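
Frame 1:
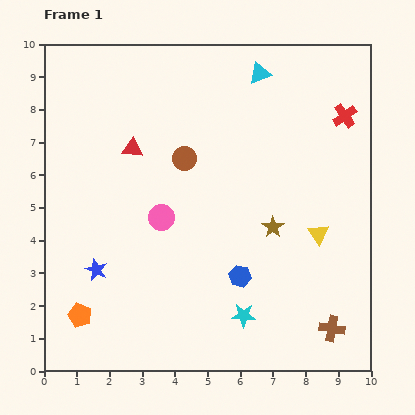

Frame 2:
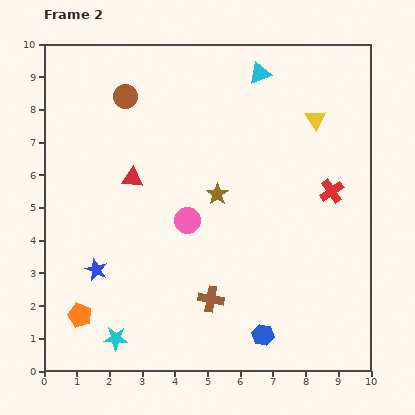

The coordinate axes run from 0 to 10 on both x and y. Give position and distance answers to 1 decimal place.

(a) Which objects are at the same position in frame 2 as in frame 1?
the orange pentagon, the cyan triangle, the blue star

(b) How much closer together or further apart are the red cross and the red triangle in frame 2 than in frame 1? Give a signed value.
-0.5

Distance in frame 1: 6.6. Distance in frame 2: 6.1.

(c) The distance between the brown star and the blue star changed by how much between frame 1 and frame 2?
-1.2

Distance in frame 1: 5.6. Distance in frame 2: 4.4.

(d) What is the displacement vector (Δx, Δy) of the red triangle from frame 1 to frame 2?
(0.0, -0.9)

The red triangle was at (2.7, 6.8) in frame 1 and (2.7, 5.9) in frame 2.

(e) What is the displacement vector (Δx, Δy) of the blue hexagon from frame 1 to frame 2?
(0.7, -1.8)

The blue hexagon was at (6.0, 2.9) in frame 1 and (6.7, 1.1) in frame 2.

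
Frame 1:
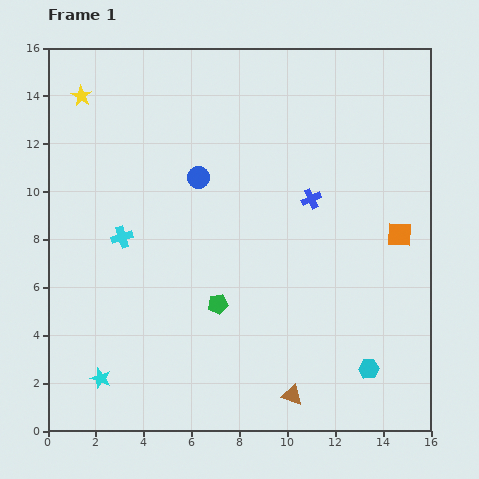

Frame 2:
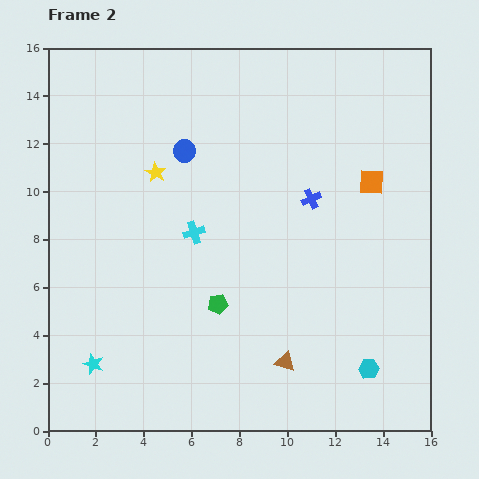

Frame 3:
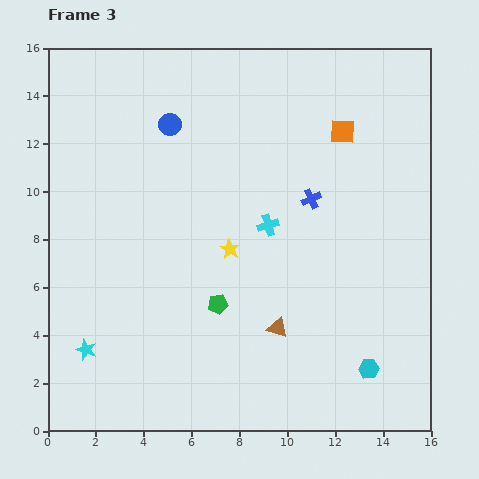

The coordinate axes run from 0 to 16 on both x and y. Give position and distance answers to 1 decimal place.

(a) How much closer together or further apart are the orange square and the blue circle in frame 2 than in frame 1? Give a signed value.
-0.8

Distance in frame 1: 8.7. Distance in frame 2: 7.9.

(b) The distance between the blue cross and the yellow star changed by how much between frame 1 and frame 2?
-3.9

Distance in frame 1: 10.5. Distance in frame 2: 6.6.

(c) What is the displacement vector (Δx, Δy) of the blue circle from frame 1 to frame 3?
(-1.2, 2.2)

The blue circle was at (6.3, 10.6) in frame 1 and (5.1, 12.8) in frame 3.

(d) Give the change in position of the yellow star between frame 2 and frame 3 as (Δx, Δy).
(3.1, -3.2)

The yellow star was at (4.5, 10.8) in frame 2 and (7.6, 7.6) in frame 3.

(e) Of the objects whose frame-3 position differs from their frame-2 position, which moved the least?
the cyan star

(moved 0.7)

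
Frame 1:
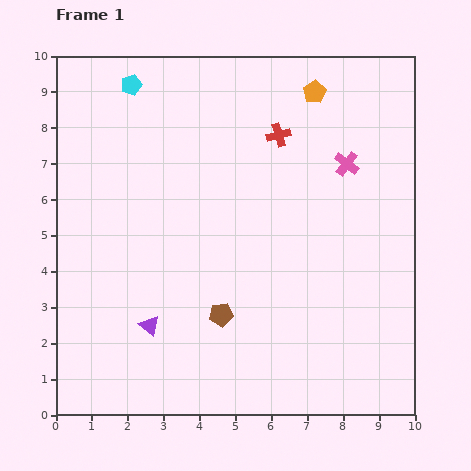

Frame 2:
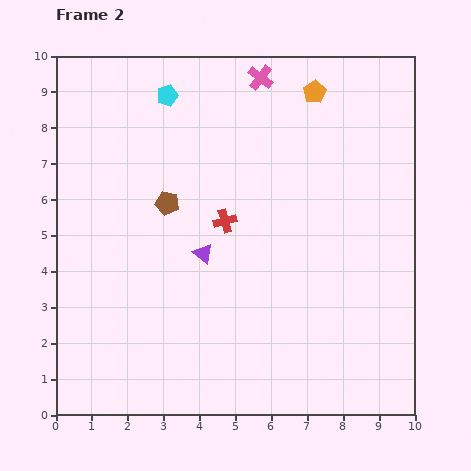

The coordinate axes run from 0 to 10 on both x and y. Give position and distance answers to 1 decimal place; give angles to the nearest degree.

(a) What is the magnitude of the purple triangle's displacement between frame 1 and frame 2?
2.5

The purple triangle moved from (2.6, 2.5) to (4.1, 4.5), a distance of √(1.5² + 2.0²) ≈ 2.5.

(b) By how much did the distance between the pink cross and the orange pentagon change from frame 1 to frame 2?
-0.6

Distance in frame 1: 2.2. Distance in frame 2: 1.6.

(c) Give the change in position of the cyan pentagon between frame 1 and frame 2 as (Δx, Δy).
(1.0, -0.3)

The cyan pentagon was at (2.1, 9.2) in frame 1 and (3.1, 8.9) in frame 2.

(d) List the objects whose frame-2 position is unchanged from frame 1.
the orange pentagon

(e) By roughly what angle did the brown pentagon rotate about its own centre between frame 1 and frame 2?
20° clockwise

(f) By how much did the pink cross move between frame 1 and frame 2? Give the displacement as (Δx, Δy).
(-2.4, 2.4)

The pink cross was at (8.1, 7.0) in frame 1 and (5.7, 9.4) in frame 2.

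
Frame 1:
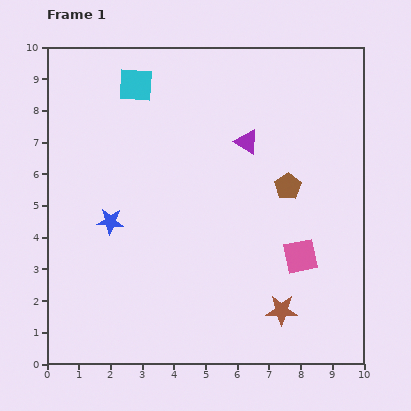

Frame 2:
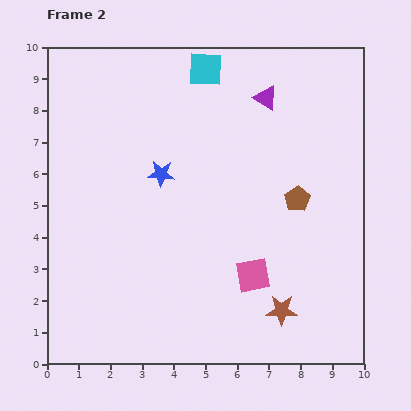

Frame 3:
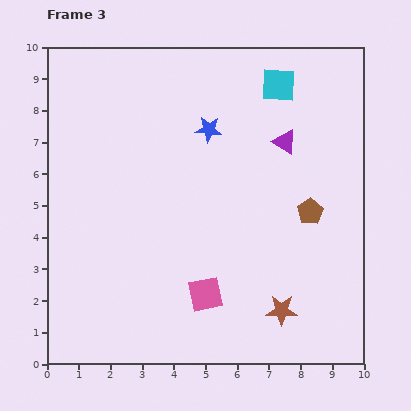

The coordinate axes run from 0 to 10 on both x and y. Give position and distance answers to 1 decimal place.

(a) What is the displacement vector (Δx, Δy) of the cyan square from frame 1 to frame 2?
(2.2, 0.5)

The cyan square was at (2.8, 8.8) in frame 1 and (5.0, 9.3) in frame 2.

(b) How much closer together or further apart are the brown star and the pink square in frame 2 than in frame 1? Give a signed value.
-0.4

Distance in frame 1: 1.8. Distance in frame 2: 1.4.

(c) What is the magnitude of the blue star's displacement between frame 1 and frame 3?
4.2

The blue star moved from (2.0, 4.5) to (5.1, 7.4), a distance of √(3.1² + 2.9²) ≈ 4.2.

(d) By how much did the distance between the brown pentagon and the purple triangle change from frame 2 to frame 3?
-1.1

Distance in frame 2: 3.4. Distance in frame 3: 2.3.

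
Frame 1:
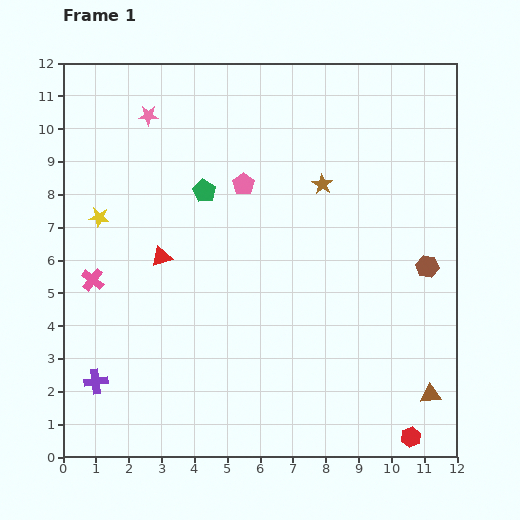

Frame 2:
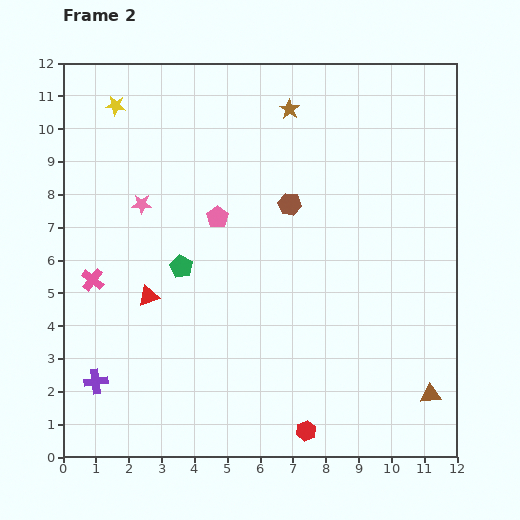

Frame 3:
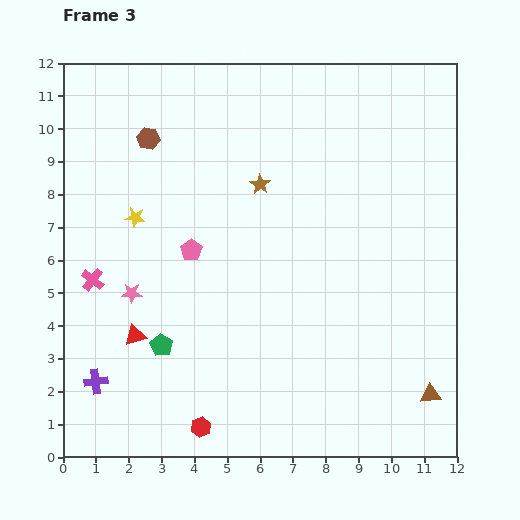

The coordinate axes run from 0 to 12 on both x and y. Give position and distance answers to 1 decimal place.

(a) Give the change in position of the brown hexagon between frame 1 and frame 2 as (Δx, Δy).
(-4.2, 1.9)

The brown hexagon was at (11.1, 5.8) in frame 1 and (6.9, 7.7) in frame 2.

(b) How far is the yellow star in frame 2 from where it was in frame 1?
3.4

The yellow star moved from (1.1, 7.3) to (1.6, 10.7), a distance of √(0.5² + 3.4²) ≈ 3.4.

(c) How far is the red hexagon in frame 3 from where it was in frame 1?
6.4

The red hexagon moved from (10.6, 0.6) to (4.2, 0.9), a distance of √(6.4² + 0.3²) ≈ 6.4.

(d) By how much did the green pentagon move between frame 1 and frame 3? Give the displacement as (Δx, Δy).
(-1.3, -4.7)

The green pentagon was at (4.3, 8.1) in frame 1 and (3.0, 3.4) in frame 3.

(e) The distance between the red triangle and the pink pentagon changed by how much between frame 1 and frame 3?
-0.2

Distance in frame 1: 3.3. Distance in frame 3: 3.1.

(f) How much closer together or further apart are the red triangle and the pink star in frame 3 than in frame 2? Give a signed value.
-1.5

Distance in frame 2: 2.8. Distance in frame 3: 1.3.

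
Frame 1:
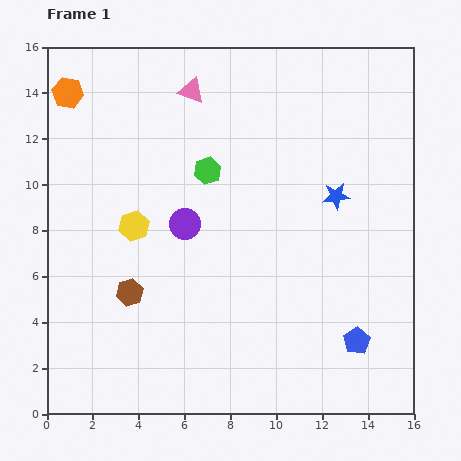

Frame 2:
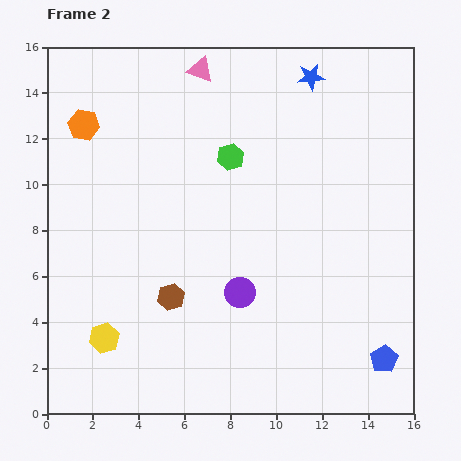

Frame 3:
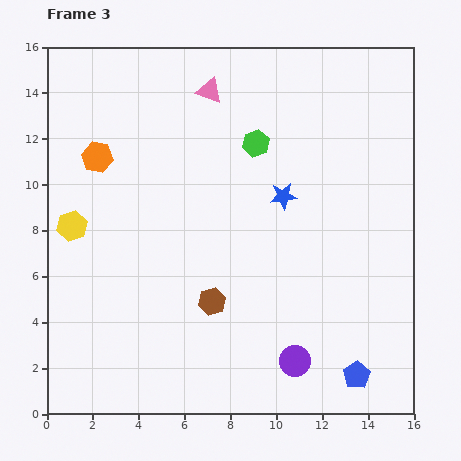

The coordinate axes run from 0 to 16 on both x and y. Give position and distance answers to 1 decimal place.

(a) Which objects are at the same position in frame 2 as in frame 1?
none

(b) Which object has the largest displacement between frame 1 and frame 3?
the purple circle

(moved 7.7; next 3.6)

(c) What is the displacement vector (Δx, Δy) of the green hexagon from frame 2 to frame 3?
(1.1, 0.6)

The green hexagon was at (8.0, 11.2) in frame 2 and (9.1, 11.8) in frame 3.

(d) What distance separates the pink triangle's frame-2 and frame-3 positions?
1.0

The pink triangle moved from (6.7, 15.0) to (7.1, 14.1), a distance of √(0.4² + 0.9²) ≈ 1.0.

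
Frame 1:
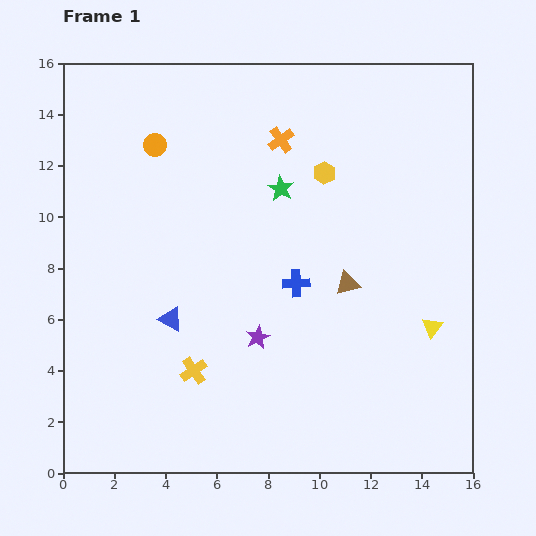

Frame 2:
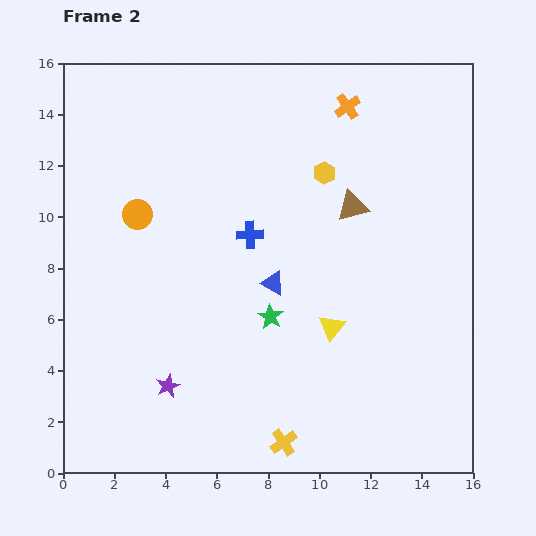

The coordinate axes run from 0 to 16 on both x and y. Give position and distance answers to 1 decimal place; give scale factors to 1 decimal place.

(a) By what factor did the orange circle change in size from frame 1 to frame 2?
1.3×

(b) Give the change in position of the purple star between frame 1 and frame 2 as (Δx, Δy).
(-3.5, -1.9)

The purple star was at (7.6, 5.3) in frame 1 and (4.1, 3.4) in frame 2.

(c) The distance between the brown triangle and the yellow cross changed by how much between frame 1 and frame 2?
+2.7

Distance in frame 1: 6.9. Distance in frame 2: 9.6.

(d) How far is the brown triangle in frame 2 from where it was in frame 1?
3.0

The brown triangle moved from (11.1, 7.4) to (11.3, 10.4), a distance of √(0.2² + 3.0²) ≈ 3.0.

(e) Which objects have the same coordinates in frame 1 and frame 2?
the yellow hexagon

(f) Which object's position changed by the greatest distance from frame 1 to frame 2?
the green star

(moved 5.0; next 4.5)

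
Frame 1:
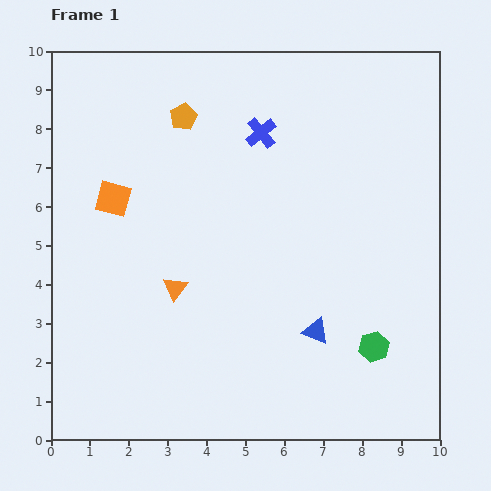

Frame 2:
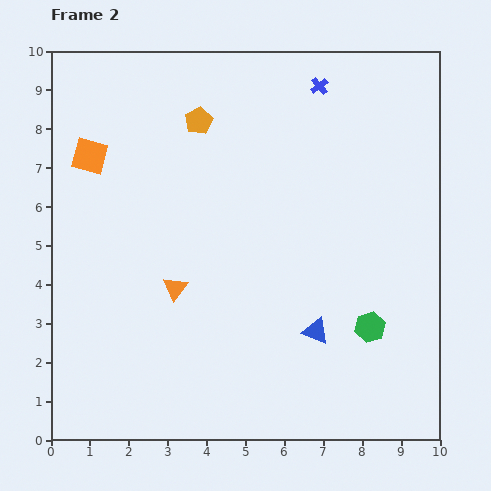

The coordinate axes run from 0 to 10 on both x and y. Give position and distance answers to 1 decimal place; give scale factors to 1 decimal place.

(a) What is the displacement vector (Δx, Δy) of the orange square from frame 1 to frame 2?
(-0.6, 1.1)

The orange square was at (1.6, 6.2) in frame 1 and (1.0, 7.3) in frame 2.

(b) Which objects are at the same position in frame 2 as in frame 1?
the blue triangle, the orange triangle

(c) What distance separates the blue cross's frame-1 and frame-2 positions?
1.9

The blue cross moved from (5.4, 7.9) to (6.9, 9.1), a distance of √(1.5² + 1.2²) ≈ 1.9.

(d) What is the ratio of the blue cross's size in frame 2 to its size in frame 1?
0.6×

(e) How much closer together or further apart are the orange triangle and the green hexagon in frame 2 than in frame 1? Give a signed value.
-0.2

Distance in frame 1: 5.3. Distance in frame 2: 5.1.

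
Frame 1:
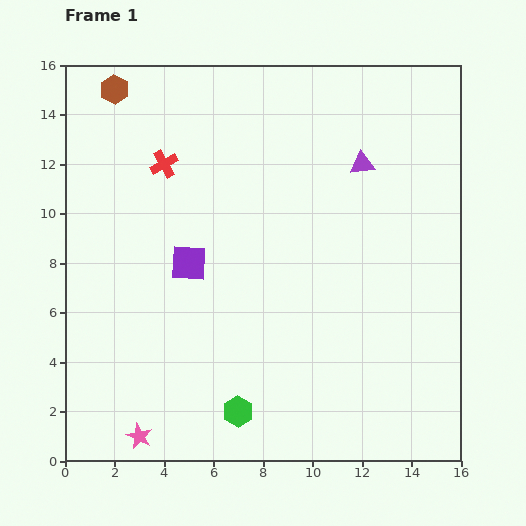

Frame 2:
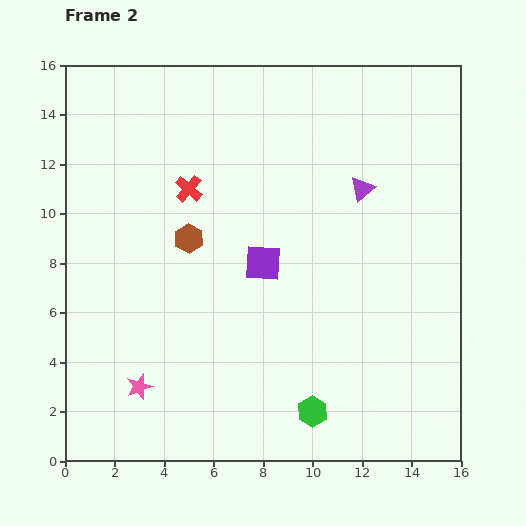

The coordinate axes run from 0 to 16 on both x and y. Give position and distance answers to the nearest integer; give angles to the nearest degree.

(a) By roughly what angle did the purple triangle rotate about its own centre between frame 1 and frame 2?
34° counter-clockwise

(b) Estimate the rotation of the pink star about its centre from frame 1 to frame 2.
26° clockwise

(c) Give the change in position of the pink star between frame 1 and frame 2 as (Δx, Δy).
(0, 2)

The pink star was at (3, 1) in frame 1 and (3, 3) in frame 2.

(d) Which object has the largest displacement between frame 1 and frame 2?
the brown hexagon

(moved 7; next 3)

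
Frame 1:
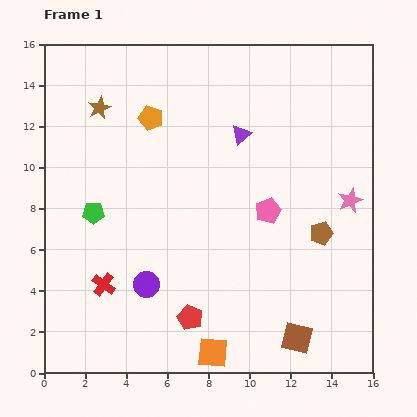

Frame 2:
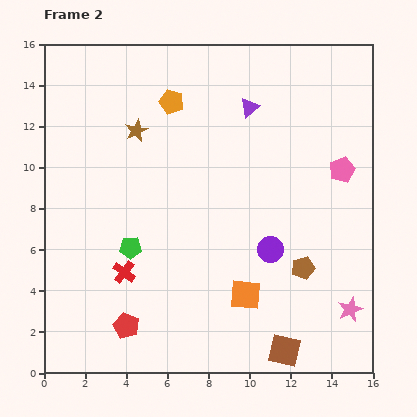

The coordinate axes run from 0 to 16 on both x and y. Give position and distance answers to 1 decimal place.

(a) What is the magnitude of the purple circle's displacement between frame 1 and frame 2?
6.2

The purple circle moved from (5.0, 4.3) to (11.0, 6.0), a distance of √(6.0² + 1.7²) ≈ 6.2.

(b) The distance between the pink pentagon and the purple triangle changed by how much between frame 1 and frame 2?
+1.5

Distance in frame 1: 3.9. Distance in frame 2: 5.4.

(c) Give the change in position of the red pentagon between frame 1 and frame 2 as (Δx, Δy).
(-3.1, -0.4)

The red pentagon was at (7.1, 2.7) in frame 1 and (4.0, 2.3) in frame 2.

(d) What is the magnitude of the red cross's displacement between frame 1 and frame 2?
1.2

The red cross moved from (2.9, 4.3) to (3.9, 4.9), a distance of √(1.0² + 0.6²) ≈ 1.2.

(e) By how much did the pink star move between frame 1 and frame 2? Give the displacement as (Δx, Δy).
(0.0, -5.3)

The pink star was at (14.9, 8.4) in frame 1 and (14.9, 3.1) in frame 2.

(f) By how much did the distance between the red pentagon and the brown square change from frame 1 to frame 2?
+2.5

Distance in frame 1: 5.3. Distance in frame 2: 7.8.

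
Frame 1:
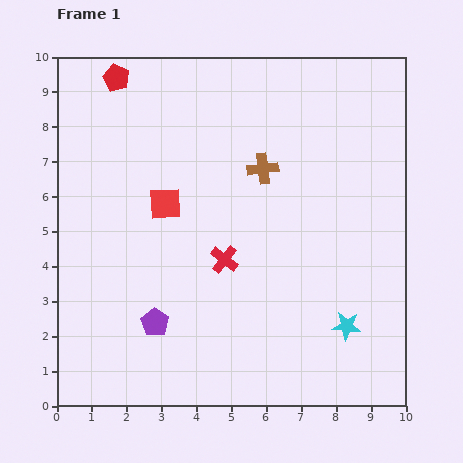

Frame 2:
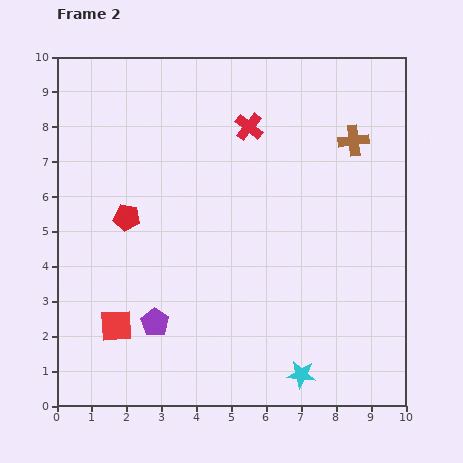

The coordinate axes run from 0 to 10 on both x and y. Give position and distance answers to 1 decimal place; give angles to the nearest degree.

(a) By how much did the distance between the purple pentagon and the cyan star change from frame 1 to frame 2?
-1.0

Distance in frame 1: 5.5. Distance in frame 2: 4.5.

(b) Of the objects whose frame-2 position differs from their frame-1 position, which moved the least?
the cyan star

(moved 1.9)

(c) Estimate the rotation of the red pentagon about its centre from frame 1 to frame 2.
17° counter-clockwise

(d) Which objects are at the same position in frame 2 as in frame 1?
the purple pentagon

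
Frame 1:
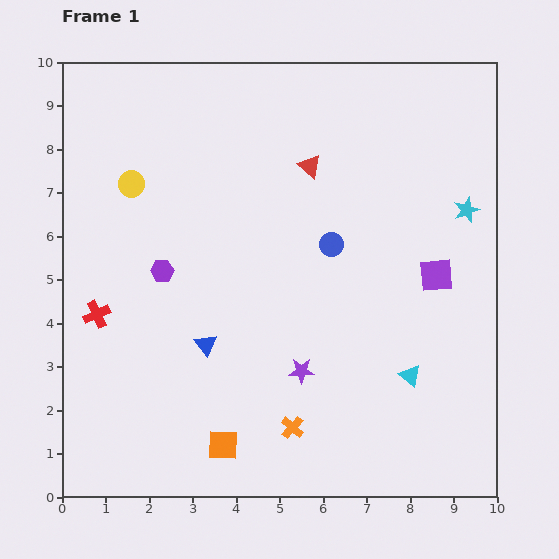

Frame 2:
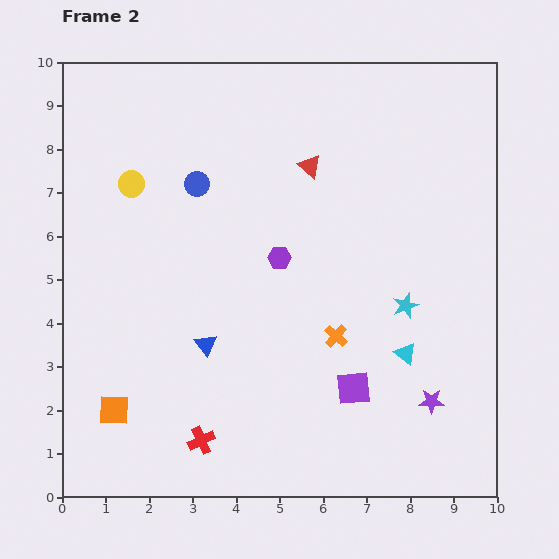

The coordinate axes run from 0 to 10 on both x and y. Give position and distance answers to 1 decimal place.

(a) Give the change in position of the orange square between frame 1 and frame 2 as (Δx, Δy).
(-2.5, 0.8)

The orange square was at (3.7, 1.2) in frame 1 and (1.2, 2.0) in frame 2.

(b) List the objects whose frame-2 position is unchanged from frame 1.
the blue triangle, the red triangle, the yellow circle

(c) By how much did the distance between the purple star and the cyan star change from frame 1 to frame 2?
-3.0

Distance in frame 1: 5.3. Distance in frame 2: 2.3.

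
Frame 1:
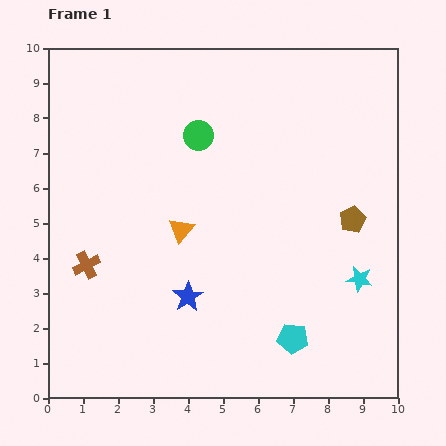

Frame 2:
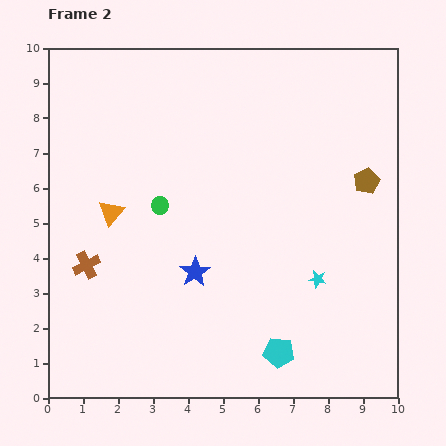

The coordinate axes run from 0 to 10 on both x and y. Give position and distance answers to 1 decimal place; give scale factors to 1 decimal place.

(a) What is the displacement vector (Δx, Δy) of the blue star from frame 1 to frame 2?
(0.2, 0.7)

The blue star was at (4.0, 2.9) in frame 1 and (4.2, 3.6) in frame 2.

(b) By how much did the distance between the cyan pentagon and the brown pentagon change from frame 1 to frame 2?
+1.7

Distance in frame 1: 3.8. Distance in frame 2: 5.5.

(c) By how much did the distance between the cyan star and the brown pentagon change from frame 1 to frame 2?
+1.4

Distance in frame 1: 1.7. Distance in frame 2: 3.1.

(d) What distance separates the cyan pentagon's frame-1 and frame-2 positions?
0.6

The cyan pentagon moved from (7.0, 1.7) to (6.6, 1.3), a distance of √(0.4² + 0.4²) ≈ 0.6.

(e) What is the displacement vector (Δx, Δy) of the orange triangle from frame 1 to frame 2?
(-2.0, 0.5)

The orange triangle was at (3.8, 4.8) in frame 1 and (1.8, 5.3) in frame 2.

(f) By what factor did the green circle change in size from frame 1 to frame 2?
0.6×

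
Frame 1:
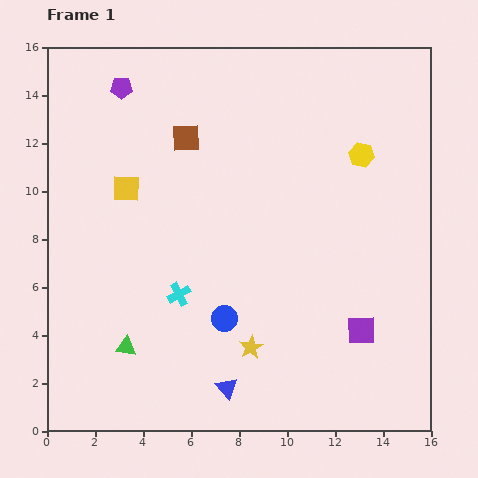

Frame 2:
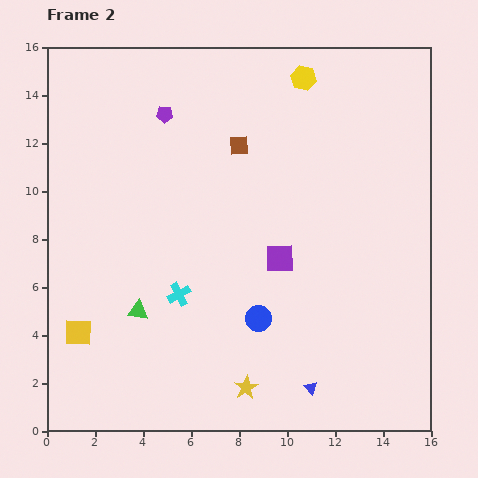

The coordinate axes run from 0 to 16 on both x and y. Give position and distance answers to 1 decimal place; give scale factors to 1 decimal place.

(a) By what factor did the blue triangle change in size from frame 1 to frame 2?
0.6×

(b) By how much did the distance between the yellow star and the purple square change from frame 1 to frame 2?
+0.9

Distance in frame 1: 4.7. Distance in frame 2: 5.6.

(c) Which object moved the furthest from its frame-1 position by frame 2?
the yellow square

(moved 6.3; next 4.5)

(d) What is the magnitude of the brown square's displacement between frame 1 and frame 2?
2.2

The brown square moved from (5.8, 12.2) to (8.0, 11.9), a distance of √(2.2² + 0.3²) ≈ 2.2.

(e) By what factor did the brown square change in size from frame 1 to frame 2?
0.7×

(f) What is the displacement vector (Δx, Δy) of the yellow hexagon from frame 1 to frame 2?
(-2.4, 3.2)

The yellow hexagon was at (13.1, 11.5) in frame 1 and (10.7, 14.7) in frame 2.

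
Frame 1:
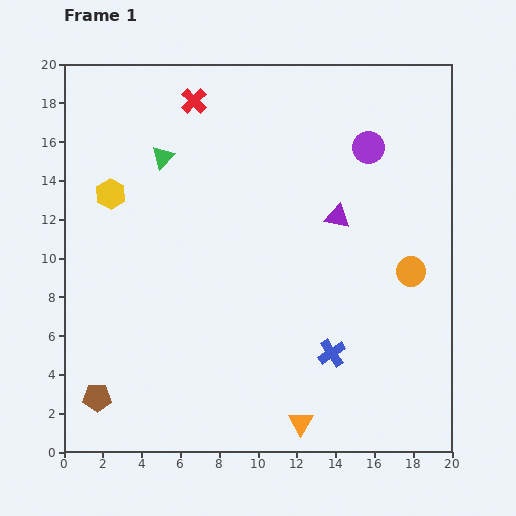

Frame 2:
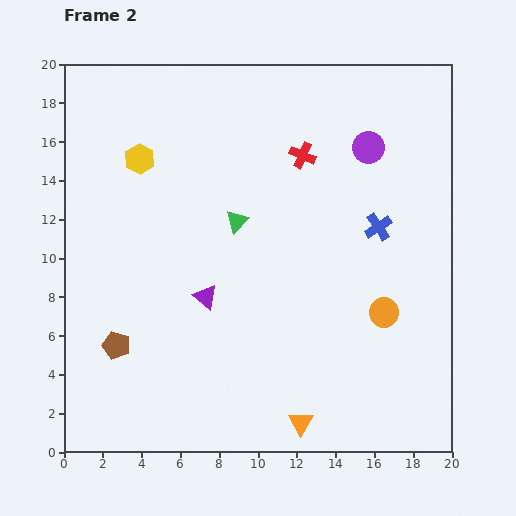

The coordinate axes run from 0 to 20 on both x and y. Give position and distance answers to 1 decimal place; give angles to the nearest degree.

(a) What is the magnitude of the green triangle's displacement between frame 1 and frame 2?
5.0

The green triangle moved from (5.1, 15.2) to (8.9, 11.9), a distance of √(3.8² + 3.3²) ≈ 5.0.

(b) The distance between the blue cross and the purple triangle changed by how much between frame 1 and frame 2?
+2.6

Distance in frame 1: 7.0. Distance in frame 2: 9.6.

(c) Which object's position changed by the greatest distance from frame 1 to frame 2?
the purple triangle

(moved 7.9; next 6.9)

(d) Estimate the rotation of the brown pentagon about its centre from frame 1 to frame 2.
18° clockwise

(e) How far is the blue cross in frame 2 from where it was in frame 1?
6.9

The blue cross moved from (13.8, 5.1) to (16.2, 11.6), a distance of √(2.4² + 6.5²) ≈ 6.9.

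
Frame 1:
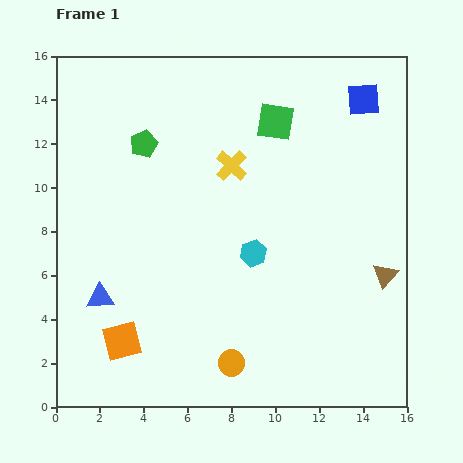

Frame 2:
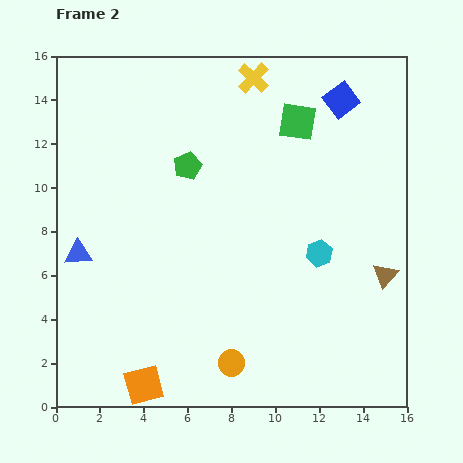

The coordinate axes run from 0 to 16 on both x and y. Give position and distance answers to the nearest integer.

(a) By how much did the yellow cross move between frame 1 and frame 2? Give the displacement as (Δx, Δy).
(1, 4)

The yellow cross was at (8, 11) in frame 1 and (9, 15) in frame 2.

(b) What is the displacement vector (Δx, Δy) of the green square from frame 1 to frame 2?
(1, 0)

The green square was at (10, 13) in frame 1 and (11, 13) in frame 2.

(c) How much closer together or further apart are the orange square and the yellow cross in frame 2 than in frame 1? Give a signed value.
+6

Distance in frame 1: 9. Distance in frame 2: 15.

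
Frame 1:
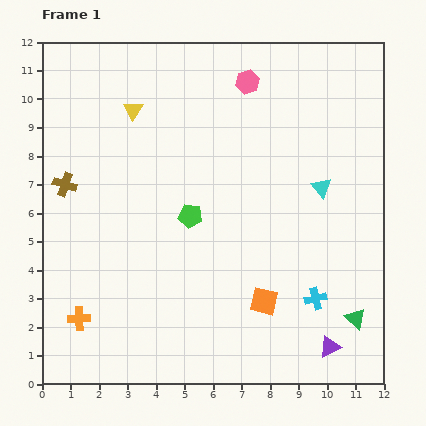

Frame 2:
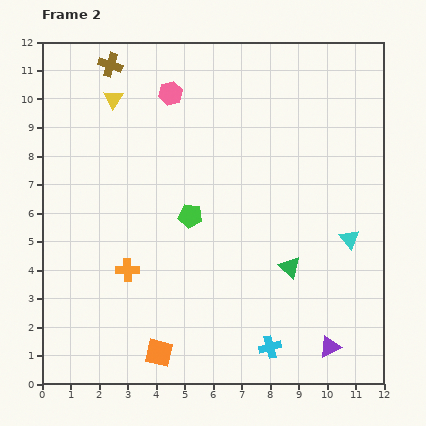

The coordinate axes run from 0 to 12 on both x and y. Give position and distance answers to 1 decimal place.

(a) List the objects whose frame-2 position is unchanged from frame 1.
the green pentagon, the purple triangle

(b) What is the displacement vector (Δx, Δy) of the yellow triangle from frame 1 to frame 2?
(-0.7, 0.4)

The yellow triangle was at (3.2, 9.6) in frame 1 and (2.5, 10.0) in frame 2.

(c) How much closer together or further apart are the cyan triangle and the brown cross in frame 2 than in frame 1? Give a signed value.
+1.4

Distance in frame 1: 9.0. Distance in frame 2: 10.4.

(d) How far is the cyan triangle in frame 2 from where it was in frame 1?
2.1

The cyan triangle moved from (9.8, 6.9) to (10.8, 5.1), a distance of √(1.0² + 1.8²) ≈ 2.1.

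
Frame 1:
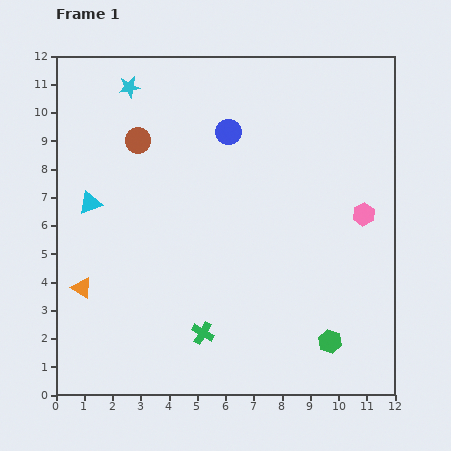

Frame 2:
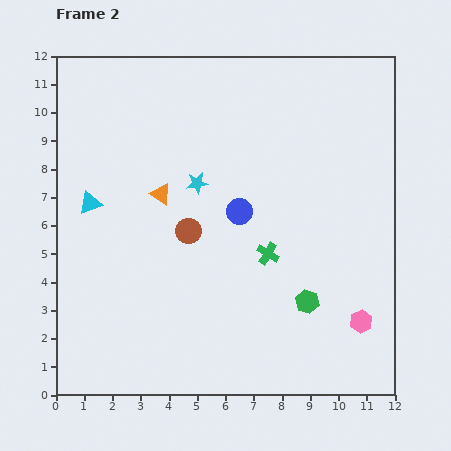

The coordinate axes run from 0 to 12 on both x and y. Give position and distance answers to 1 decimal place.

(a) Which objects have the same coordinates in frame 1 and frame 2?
the cyan triangle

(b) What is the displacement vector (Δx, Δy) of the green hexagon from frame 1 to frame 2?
(-0.8, 1.4)

The green hexagon was at (9.7, 1.9) in frame 1 and (8.9, 3.3) in frame 2.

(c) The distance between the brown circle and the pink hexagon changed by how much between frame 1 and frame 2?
-1.5

Distance in frame 1: 8.4. Distance in frame 2: 6.9.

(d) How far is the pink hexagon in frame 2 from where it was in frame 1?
3.8

The pink hexagon moved from (10.9, 6.4) to (10.8, 2.6), a distance of √(0.1² + 3.8²) ≈ 3.8.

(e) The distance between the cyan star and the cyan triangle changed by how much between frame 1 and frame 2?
-0.4

Distance in frame 1: 4.3. Distance in frame 2: 3.9.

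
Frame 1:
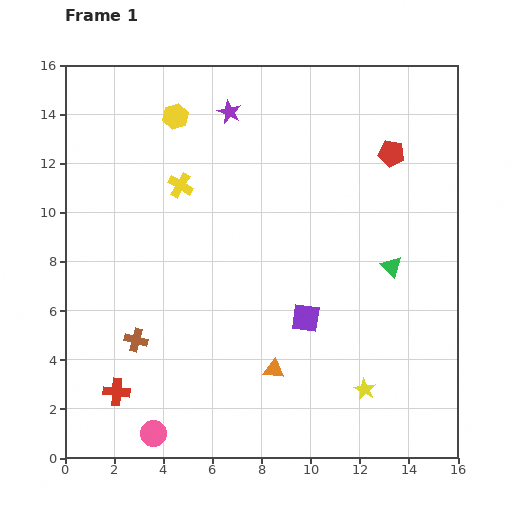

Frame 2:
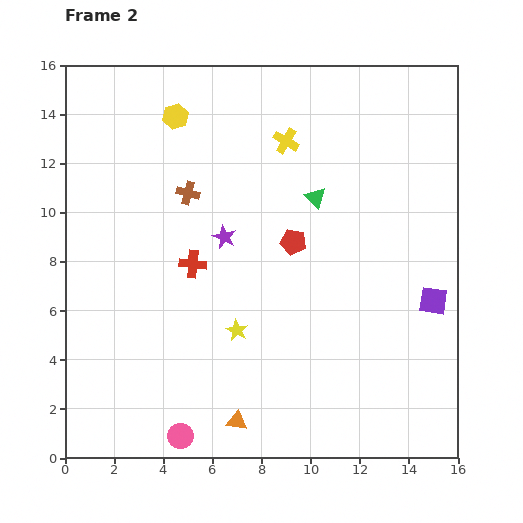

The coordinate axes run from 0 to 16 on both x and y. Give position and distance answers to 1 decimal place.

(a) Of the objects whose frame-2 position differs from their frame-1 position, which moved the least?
the pink circle

(moved 1.1)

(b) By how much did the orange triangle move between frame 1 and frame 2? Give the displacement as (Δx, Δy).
(-1.5, -2.1)

The orange triangle was at (8.5, 3.6) in frame 1 and (7.0, 1.5) in frame 2.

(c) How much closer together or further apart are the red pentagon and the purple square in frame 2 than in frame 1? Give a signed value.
-1.4

Distance in frame 1: 7.6. Distance in frame 2: 6.2.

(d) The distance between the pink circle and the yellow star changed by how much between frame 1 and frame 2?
-3.9

Distance in frame 1: 8.8. Distance in frame 2: 4.9.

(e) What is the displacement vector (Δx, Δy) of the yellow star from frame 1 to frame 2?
(-5.2, 2.4)

The yellow star was at (12.2, 2.8) in frame 1 and (7.0, 5.2) in frame 2.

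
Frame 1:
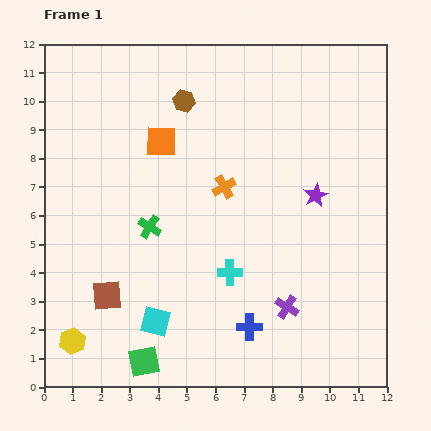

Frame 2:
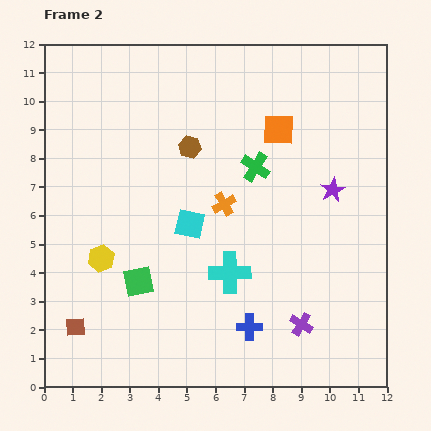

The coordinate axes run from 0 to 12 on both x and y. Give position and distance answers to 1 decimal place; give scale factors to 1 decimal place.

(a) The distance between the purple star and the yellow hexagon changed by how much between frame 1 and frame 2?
-1.5

Distance in frame 1: 9.9. Distance in frame 2: 8.4.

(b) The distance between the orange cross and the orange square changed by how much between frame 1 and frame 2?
+0.5

Distance in frame 1: 2.7. Distance in frame 2: 3.2.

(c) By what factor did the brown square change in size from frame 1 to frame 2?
0.6×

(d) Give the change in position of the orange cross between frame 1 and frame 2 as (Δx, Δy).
(0.0, -0.6)

The orange cross was at (6.3, 7.0) in frame 1 and (6.3, 6.4) in frame 2.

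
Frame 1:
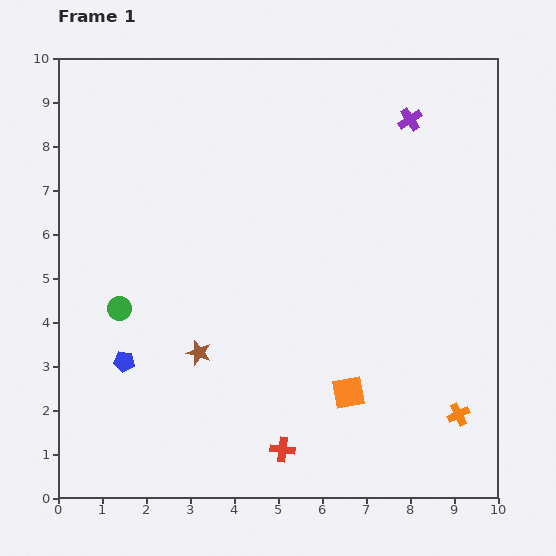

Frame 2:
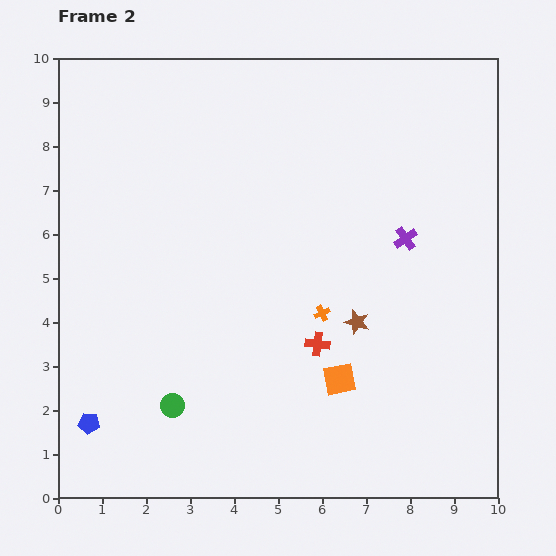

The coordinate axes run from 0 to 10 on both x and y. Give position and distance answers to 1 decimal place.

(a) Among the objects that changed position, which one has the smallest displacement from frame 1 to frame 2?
the orange square

(moved 0.4)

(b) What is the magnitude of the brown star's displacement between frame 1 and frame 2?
3.7

The brown star moved from (3.2, 3.3) to (6.8, 4.0), a distance of √(3.6² + 0.7²) ≈ 3.7.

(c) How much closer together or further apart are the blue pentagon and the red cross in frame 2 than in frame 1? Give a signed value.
+1.4

Distance in frame 1: 4.1. Distance in frame 2: 5.5.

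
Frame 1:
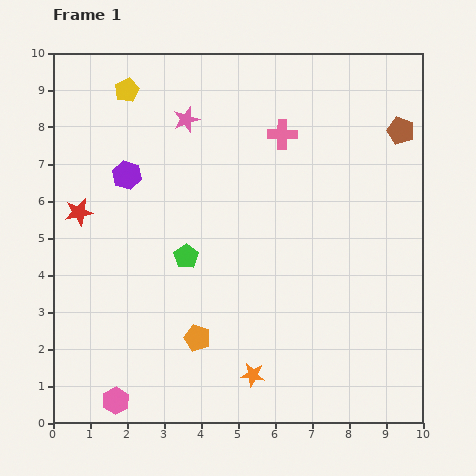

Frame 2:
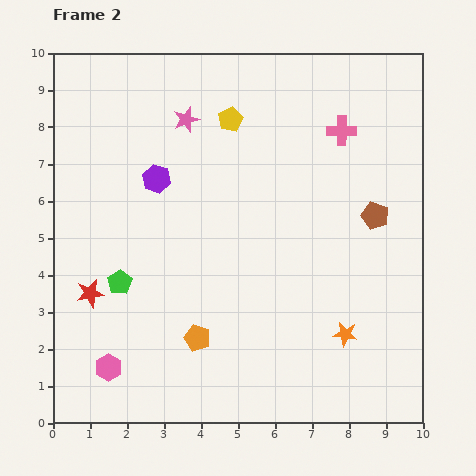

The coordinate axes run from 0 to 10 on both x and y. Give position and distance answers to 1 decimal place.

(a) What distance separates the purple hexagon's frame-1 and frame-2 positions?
0.8

The purple hexagon moved from (2.0, 6.7) to (2.8, 6.6), a distance of √(0.8² + 0.1²) ≈ 0.8.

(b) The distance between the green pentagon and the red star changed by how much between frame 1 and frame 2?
-2.2

Distance in frame 1: 3.1. Distance in frame 2: 0.9.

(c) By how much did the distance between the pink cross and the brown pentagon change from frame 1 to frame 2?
-0.7

Distance in frame 1: 3.2. Distance in frame 2: 2.5.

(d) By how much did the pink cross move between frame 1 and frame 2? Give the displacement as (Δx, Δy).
(1.6, 0.1)

The pink cross was at (6.2, 7.8) in frame 1 and (7.8, 7.9) in frame 2.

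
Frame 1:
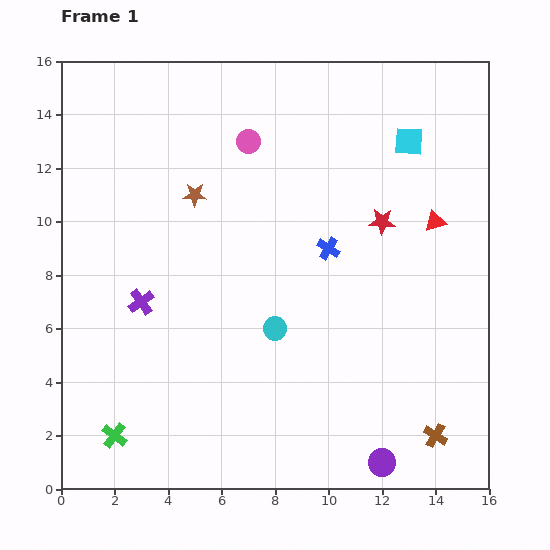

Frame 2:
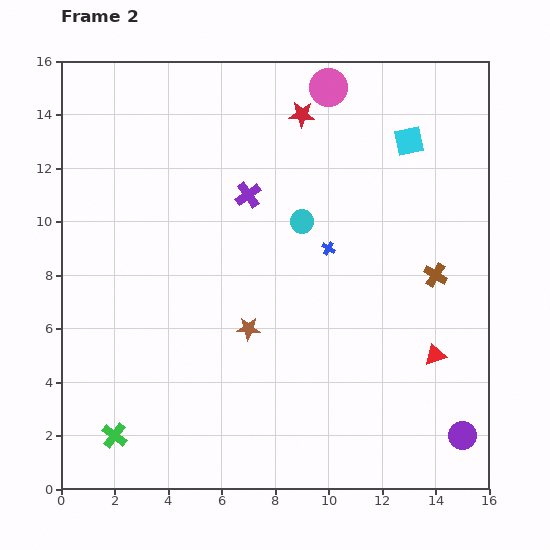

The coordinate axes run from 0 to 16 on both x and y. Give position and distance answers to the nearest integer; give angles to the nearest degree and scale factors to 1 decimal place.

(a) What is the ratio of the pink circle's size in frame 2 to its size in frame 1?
1.6×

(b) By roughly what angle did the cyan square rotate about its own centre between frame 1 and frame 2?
16° counter-clockwise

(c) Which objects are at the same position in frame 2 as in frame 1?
the blue cross, the green cross, the cyan square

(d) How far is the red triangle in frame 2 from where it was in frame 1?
5

The red triangle moved from (14, 10) to (14, 5), a distance of √(0² + 5²) ≈ 5.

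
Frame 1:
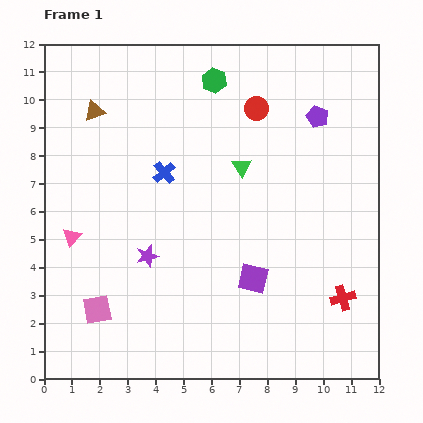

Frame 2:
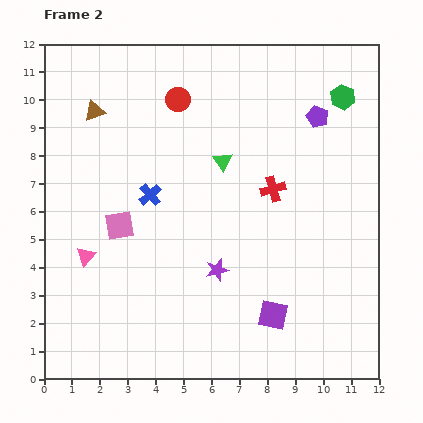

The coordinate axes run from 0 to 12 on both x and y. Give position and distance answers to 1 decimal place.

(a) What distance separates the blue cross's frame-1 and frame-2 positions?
0.9

The blue cross moved from (4.3, 7.4) to (3.8, 6.6), a distance of √(0.5² + 0.8²) ≈ 0.9.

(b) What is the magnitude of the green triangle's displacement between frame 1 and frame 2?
0.7

The green triangle moved from (7.1, 7.6) to (6.4, 7.8), a distance of √(0.7² + 0.2²) ≈ 0.7.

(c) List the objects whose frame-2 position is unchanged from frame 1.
the purple pentagon, the brown triangle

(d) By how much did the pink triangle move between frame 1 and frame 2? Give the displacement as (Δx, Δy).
(0.5, -0.7)

The pink triangle was at (1.0, 5.1) in frame 1 and (1.5, 4.4) in frame 2.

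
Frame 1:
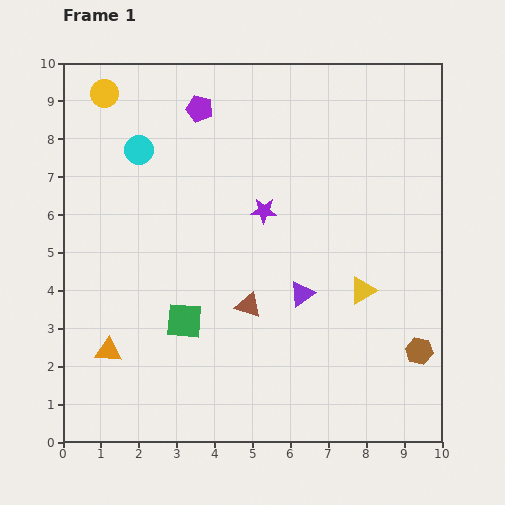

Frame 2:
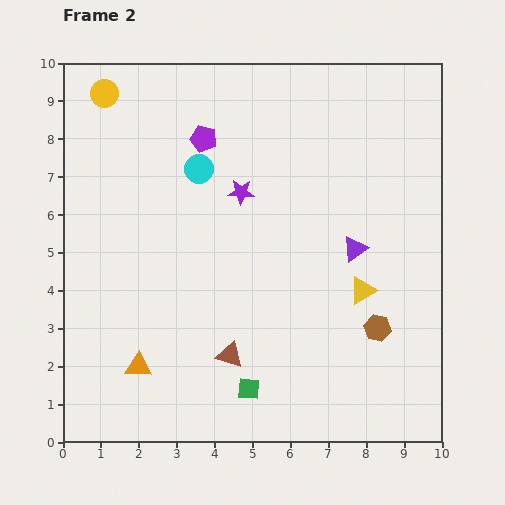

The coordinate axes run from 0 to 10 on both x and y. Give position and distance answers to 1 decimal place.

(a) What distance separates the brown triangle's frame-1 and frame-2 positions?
1.4

The brown triangle moved from (4.9, 3.6) to (4.4, 2.3), a distance of √(0.5² + 1.3²) ≈ 1.4.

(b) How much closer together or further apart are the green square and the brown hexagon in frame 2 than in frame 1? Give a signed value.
-2.5

Distance in frame 1: 6.3. Distance in frame 2: 3.8.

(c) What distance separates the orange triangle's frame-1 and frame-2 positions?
0.9

The orange triangle moved from (1.2, 2.4) to (2.0, 2.0), a distance of √(0.8² + 0.4²) ≈ 0.9.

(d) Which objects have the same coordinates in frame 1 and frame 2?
the yellow circle, the yellow triangle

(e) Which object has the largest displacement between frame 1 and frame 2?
the green square

(moved 2.5; next 1.8)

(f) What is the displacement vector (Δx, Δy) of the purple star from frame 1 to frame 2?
(-0.6, 0.5)

The purple star was at (5.3, 6.1) in frame 1 and (4.7, 6.6) in frame 2.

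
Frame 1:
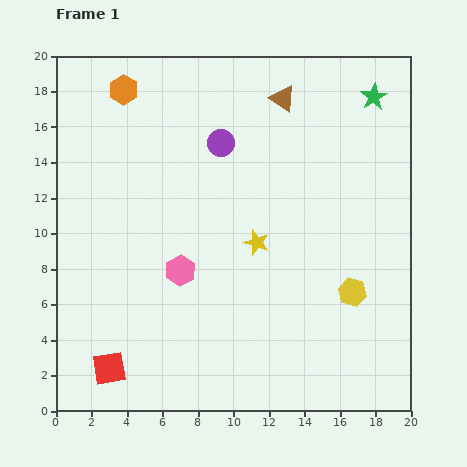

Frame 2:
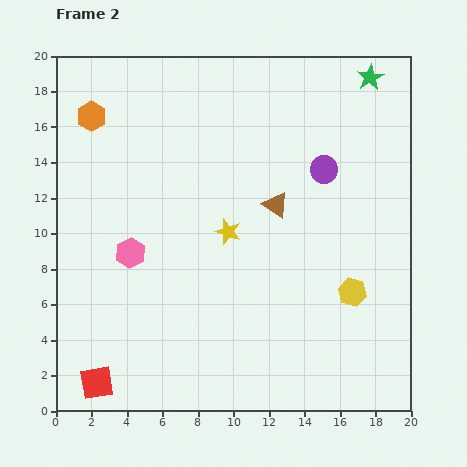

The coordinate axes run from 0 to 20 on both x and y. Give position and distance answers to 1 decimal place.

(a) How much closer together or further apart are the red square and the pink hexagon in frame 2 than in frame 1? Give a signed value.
+0.7

Distance in frame 1: 6.8. Distance in frame 2: 7.5.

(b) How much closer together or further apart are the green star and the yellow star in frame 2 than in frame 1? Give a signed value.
+1.3

Distance in frame 1: 10.5. Distance in frame 2: 11.8.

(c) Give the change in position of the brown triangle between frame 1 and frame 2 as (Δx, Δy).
(-0.4, -6.0)

The brown triangle was at (12.8, 17.6) in frame 1 and (12.4, 11.6) in frame 2.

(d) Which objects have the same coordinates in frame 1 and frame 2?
the yellow hexagon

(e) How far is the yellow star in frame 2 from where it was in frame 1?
1.7

The yellow star moved from (11.3, 9.5) to (9.7, 10.1), a distance of √(1.6² + 0.6²) ≈ 1.7.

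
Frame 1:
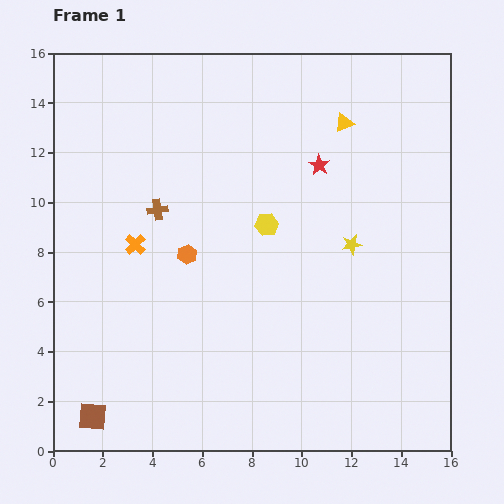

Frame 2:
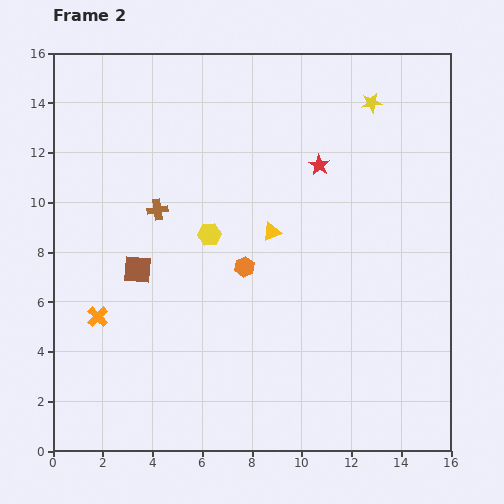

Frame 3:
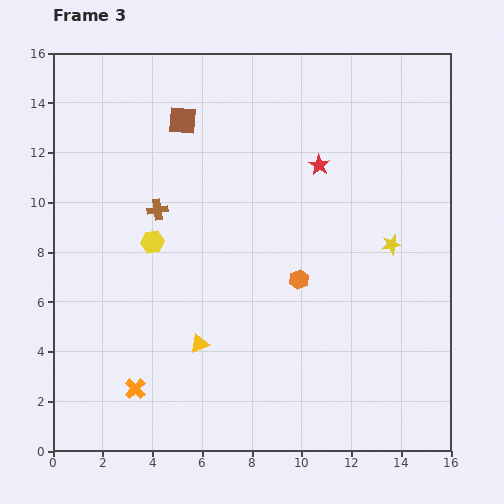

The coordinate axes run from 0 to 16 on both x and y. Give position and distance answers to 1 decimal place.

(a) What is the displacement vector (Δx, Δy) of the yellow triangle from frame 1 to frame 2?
(-2.9, -4.4)

The yellow triangle was at (11.7, 13.2) in frame 1 and (8.8, 8.8) in frame 2.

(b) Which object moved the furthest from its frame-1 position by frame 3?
the brown square

(moved 12.4; next 10.6)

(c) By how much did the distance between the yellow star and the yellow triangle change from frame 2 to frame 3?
+2.1

Distance in frame 2: 6.6. Distance in frame 3: 8.7.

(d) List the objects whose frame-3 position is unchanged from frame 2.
the red star, the brown cross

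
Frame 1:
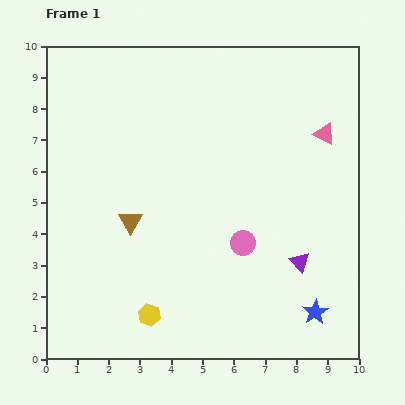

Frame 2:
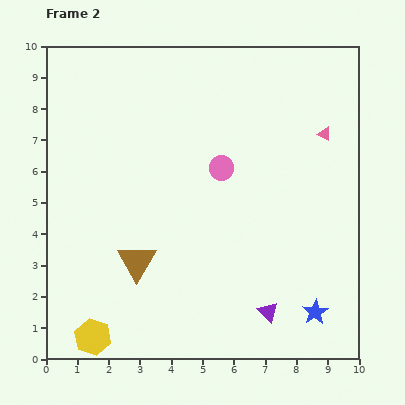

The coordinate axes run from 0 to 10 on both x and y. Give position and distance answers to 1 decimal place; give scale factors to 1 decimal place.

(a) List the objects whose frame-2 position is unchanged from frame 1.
the pink triangle, the blue star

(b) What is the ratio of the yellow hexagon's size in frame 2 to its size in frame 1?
1.6×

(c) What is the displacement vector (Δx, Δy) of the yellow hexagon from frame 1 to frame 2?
(-1.8, -0.7)

The yellow hexagon was at (3.3, 1.4) in frame 1 and (1.5, 0.7) in frame 2.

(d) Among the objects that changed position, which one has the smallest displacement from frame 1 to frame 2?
the brown triangle

(moved 1.3)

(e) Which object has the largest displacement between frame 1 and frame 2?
the pink circle

(moved 2.5; next 1.9)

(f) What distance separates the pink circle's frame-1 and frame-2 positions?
2.5

The pink circle moved from (6.3, 3.7) to (5.6, 6.1), a distance of √(0.7² + 2.4²) ≈ 2.5.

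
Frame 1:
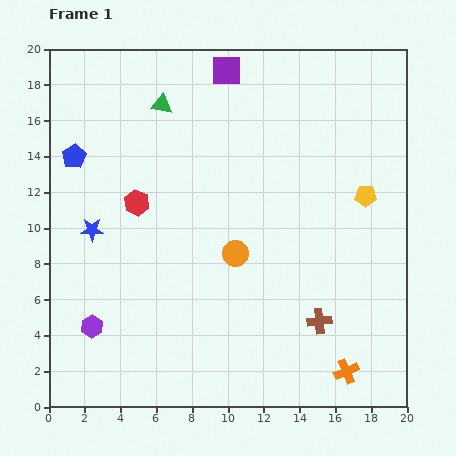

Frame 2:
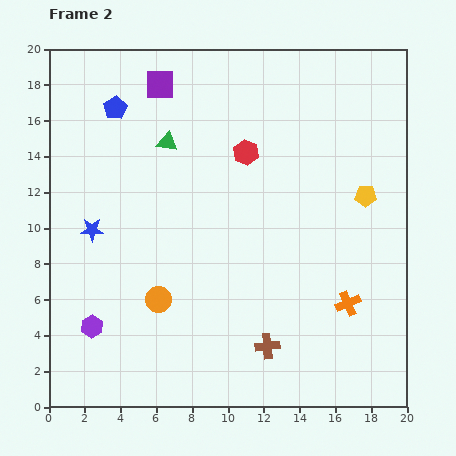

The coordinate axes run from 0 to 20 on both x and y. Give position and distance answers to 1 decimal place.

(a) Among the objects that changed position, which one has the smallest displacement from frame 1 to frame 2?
the green triangle

(moved 2.1)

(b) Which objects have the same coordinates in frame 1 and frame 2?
the purple hexagon, the yellow pentagon, the blue star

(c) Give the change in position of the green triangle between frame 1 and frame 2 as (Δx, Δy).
(0.3, -2.1)

The green triangle was at (6.3, 16.9) in frame 1 and (6.6, 14.8) in frame 2.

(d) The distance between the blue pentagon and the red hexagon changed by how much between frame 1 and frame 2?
+3.3

Distance in frame 1: 4.4. Distance in frame 2: 7.7.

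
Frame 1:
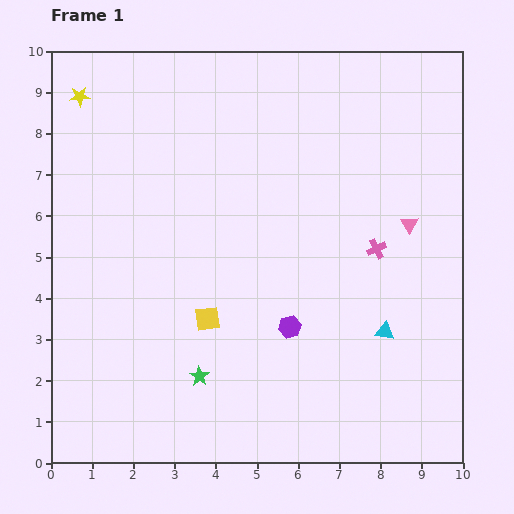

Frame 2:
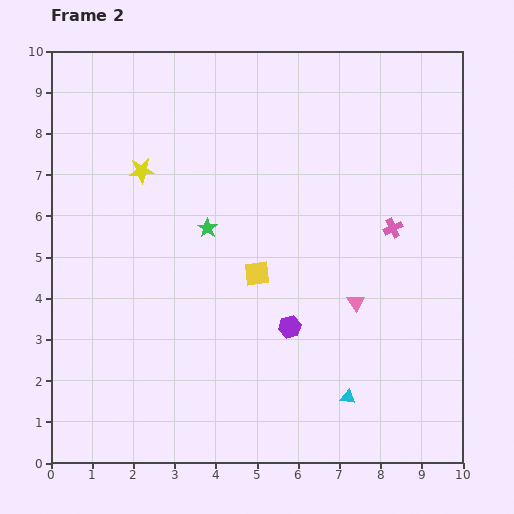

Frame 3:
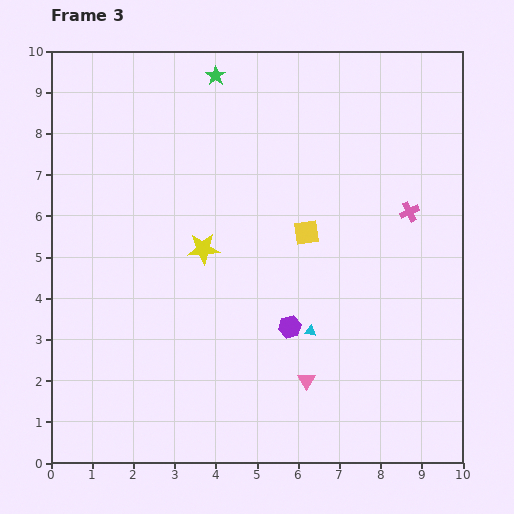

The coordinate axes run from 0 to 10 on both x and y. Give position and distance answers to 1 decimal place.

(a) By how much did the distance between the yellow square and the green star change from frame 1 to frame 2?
+0.2

Distance in frame 1: 1.4. Distance in frame 2: 1.6.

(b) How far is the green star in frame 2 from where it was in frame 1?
3.6

The green star moved from (3.6, 2.1) to (3.8, 5.7), a distance of √(0.2² + 3.6²) ≈ 3.6.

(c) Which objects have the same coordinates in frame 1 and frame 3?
the purple hexagon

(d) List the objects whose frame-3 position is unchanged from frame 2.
the purple hexagon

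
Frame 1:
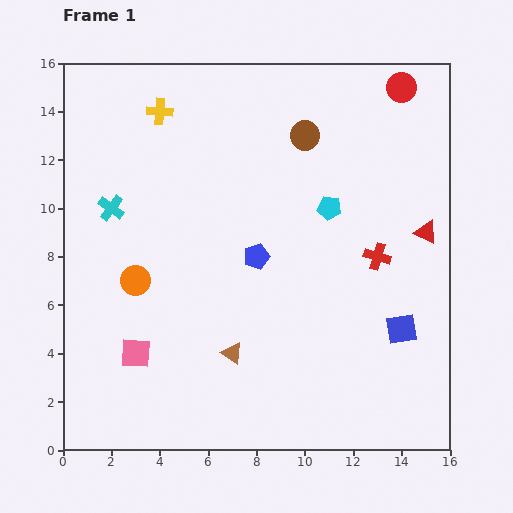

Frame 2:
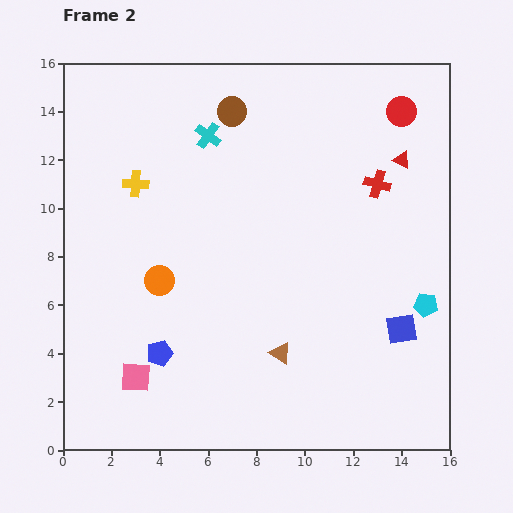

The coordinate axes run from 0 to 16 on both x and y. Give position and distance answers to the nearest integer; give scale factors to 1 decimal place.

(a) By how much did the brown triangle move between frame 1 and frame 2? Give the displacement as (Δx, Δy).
(2, 0)

The brown triangle was at (7, 4) in frame 1 and (9, 4) in frame 2.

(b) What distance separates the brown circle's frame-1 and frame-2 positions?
3

The brown circle moved from (10, 13) to (7, 14), a distance of √(3² + 1²) ≈ 3.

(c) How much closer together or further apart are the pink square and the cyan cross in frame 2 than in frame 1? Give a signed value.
+4

Distance in frame 1: 6. Distance in frame 2: 10.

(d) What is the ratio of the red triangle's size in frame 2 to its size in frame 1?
0.7×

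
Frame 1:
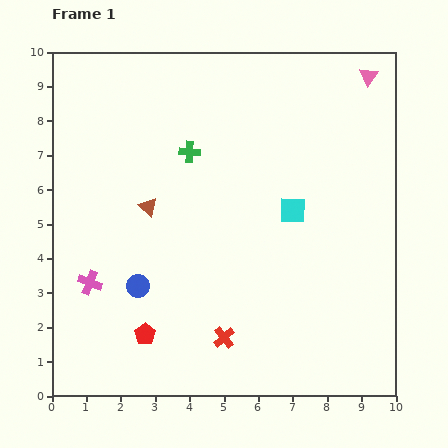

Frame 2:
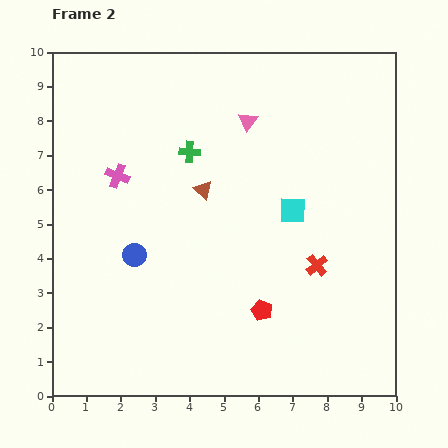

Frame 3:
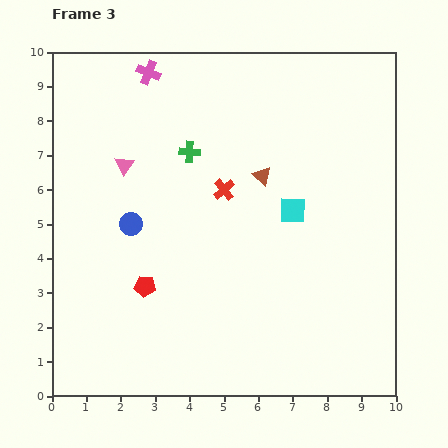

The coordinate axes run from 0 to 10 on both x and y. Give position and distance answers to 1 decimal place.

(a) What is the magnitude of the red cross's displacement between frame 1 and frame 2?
3.4

The red cross moved from (5.0, 1.7) to (7.7, 3.8), a distance of √(2.7² + 2.1²) ≈ 3.4.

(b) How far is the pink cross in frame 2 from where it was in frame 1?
3.2

The pink cross moved from (1.1, 3.3) to (1.9, 6.4), a distance of √(0.8² + 3.1²) ≈ 3.2.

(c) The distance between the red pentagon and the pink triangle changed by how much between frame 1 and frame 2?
-4.4

Distance in frame 1: 9.9. Distance in frame 2: 5.5.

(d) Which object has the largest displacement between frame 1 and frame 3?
the pink triangle

(moved 7.6; next 6.3)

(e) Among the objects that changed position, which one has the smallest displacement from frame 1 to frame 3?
the red pentagon

(moved 1.4)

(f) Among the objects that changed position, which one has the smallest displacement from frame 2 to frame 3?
the blue circle

(moved 0.9)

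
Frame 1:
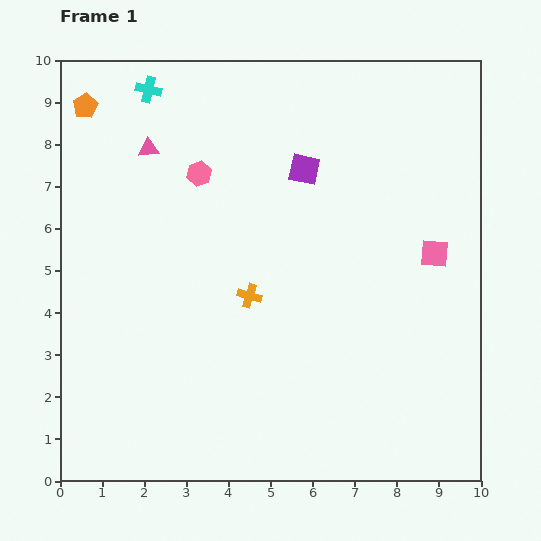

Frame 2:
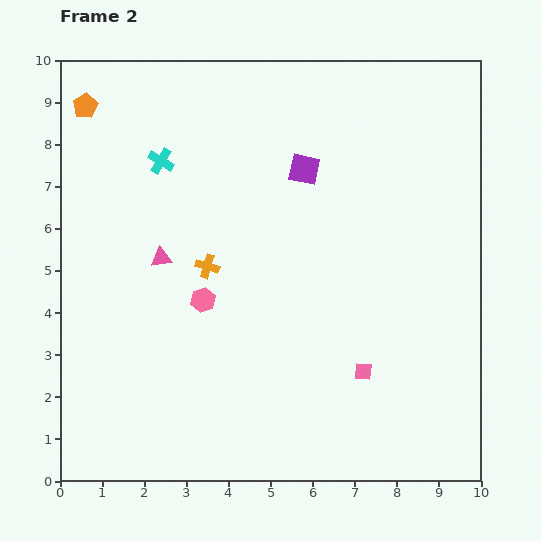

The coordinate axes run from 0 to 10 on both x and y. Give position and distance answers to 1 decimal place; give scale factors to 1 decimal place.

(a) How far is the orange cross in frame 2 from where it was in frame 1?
1.2

The orange cross moved from (4.5, 4.4) to (3.5, 5.1), a distance of √(1.0² + 0.7²) ≈ 1.2.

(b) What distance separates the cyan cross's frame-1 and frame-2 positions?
1.7

The cyan cross moved from (2.1, 9.3) to (2.4, 7.6), a distance of √(0.3² + 1.7²) ≈ 1.7.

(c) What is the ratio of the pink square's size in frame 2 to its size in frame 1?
0.6×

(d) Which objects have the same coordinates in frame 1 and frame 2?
the purple square, the orange pentagon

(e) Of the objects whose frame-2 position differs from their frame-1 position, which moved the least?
the orange cross

(moved 1.2)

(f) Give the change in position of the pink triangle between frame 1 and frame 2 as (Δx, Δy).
(0.3, -2.6)

The pink triangle was at (2.1, 7.9) in frame 1 and (2.4, 5.3) in frame 2.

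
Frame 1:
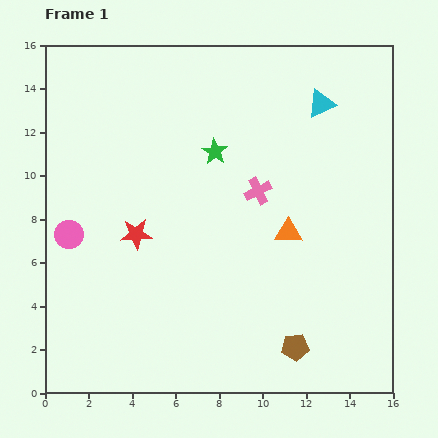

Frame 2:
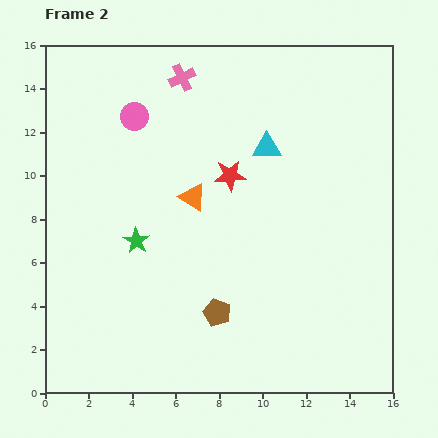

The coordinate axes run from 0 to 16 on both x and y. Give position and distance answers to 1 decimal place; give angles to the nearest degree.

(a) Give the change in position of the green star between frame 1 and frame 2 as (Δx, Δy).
(-3.6, -4.1)

The green star was at (7.8, 11.1) in frame 1 and (4.2, 7.0) in frame 2.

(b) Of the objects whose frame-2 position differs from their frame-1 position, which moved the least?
the cyan triangle

(moved 3.2)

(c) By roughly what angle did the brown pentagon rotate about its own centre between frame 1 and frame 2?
26° clockwise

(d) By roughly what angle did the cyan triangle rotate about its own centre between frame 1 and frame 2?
24° clockwise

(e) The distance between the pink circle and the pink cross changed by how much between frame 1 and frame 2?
-6.1

Distance in frame 1: 8.9. Distance in frame 2: 2.8.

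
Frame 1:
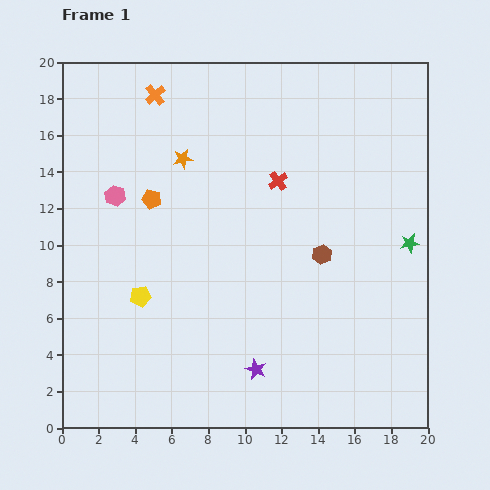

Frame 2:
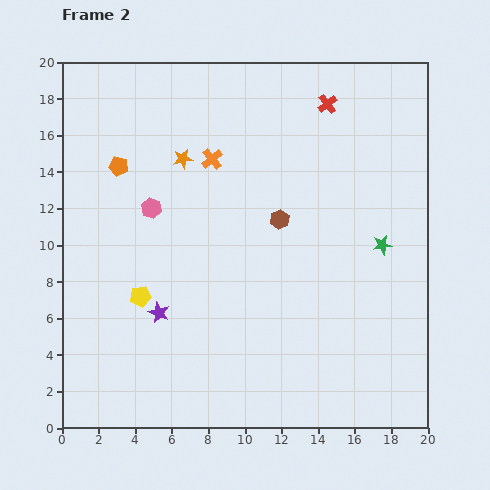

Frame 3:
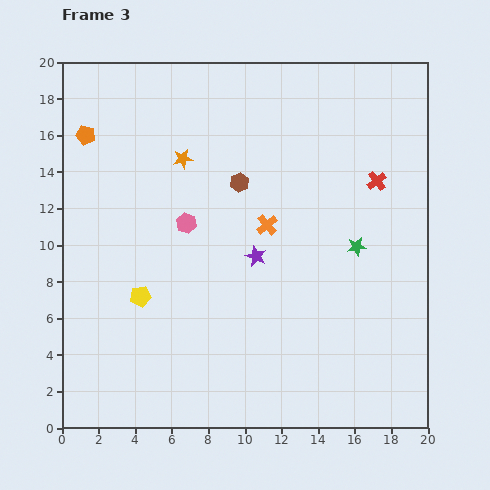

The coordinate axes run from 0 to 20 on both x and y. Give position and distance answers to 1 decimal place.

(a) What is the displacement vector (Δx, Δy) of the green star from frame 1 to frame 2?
(-1.5, -0.1)

The green star was at (19.0, 10.1) in frame 1 and (17.5, 10.0) in frame 2.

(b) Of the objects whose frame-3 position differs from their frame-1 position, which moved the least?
the green star

(moved 2.9)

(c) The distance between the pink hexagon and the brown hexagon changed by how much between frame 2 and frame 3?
-3.4

Distance in frame 2: 7.0. Distance in frame 3: 3.6.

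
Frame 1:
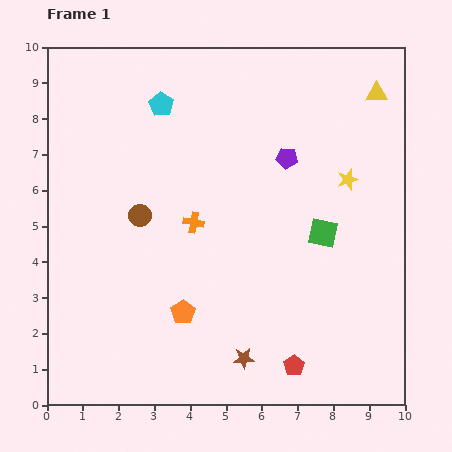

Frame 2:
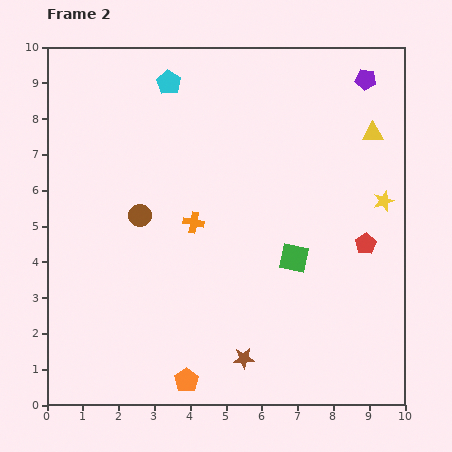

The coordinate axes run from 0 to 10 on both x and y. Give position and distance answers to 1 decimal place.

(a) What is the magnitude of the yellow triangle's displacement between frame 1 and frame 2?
1.1

The yellow triangle moved from (9.2, 8.7) to (9.1, 7.6), a distance of √(0.1² + 1.1²) ≈ 1.1.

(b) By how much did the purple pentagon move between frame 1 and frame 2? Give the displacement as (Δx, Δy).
(2.2, 2.2)

The purple pentagon was at (6.7, 6.9) in frame 1 and (8.9, 9.1) in frame 2.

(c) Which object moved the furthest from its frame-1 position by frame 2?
the red pentagon

(moved 3.9; next 3.1)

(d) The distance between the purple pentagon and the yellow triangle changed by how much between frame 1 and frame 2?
-1.6

Distance in frame 1: 3.1. Distance in frame 2: 1.5.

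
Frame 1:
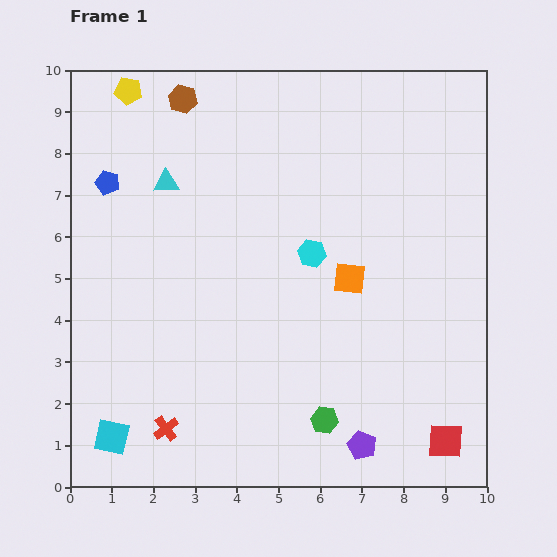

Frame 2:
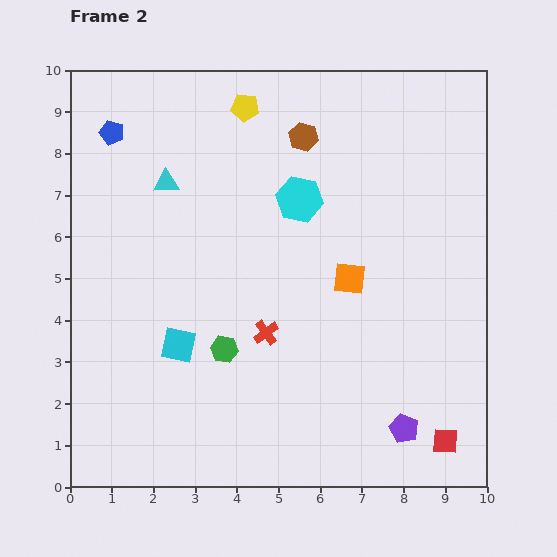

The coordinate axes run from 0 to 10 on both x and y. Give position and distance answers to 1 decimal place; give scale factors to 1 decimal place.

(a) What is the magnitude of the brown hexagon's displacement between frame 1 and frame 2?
3.0

The brown hexagon moved from (2.7, 9.3) to (5.6, 8.4), a distance of √(2.9² + 0.9²) ≈ 3.0.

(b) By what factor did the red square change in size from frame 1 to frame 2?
0.7×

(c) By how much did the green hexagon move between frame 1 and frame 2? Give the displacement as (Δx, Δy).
(-2.4, 1.7)

The green hexagon was at (6.1, 1.6) in frame 1 and (3.7, 3.3) in frame 2.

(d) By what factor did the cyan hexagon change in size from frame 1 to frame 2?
1.6×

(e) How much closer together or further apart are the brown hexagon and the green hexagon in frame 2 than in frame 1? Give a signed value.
-3.0

Distance in frame 1: 8.4. Distance in frame 2: 5.4.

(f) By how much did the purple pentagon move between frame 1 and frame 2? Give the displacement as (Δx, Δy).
(1.0, 0.4)

The purple pentagon was at (7.0, 1.0) in frame 1 and (8.0, 1.4) in frame 2.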